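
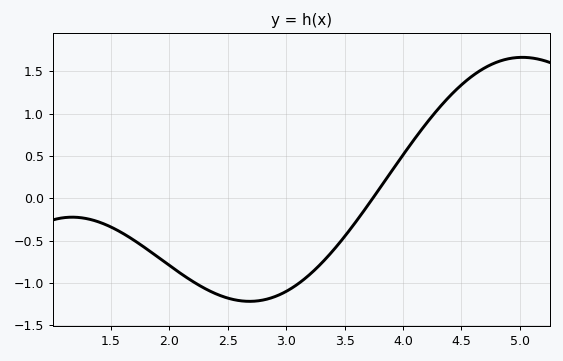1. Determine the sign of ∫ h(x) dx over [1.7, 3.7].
negative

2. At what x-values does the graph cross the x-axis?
3.74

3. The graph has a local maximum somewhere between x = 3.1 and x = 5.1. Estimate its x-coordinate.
5.02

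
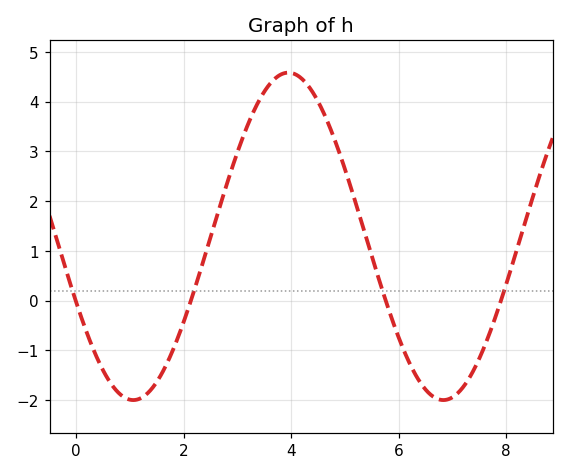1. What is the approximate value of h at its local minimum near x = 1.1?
-2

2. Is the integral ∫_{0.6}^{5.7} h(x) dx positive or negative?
positive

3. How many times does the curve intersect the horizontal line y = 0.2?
4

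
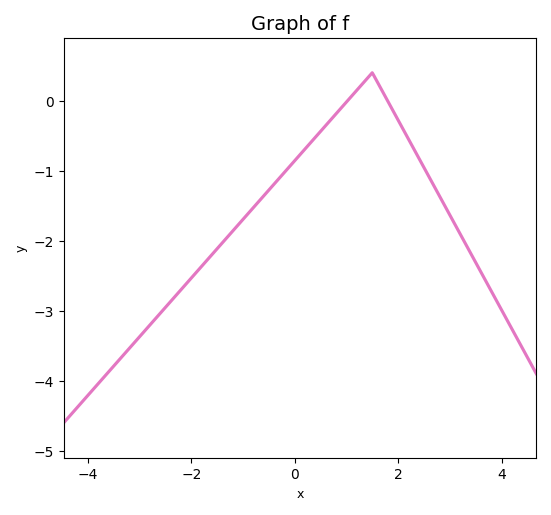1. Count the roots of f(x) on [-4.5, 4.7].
2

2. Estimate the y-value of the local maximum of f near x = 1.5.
0.398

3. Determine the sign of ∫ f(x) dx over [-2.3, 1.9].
negative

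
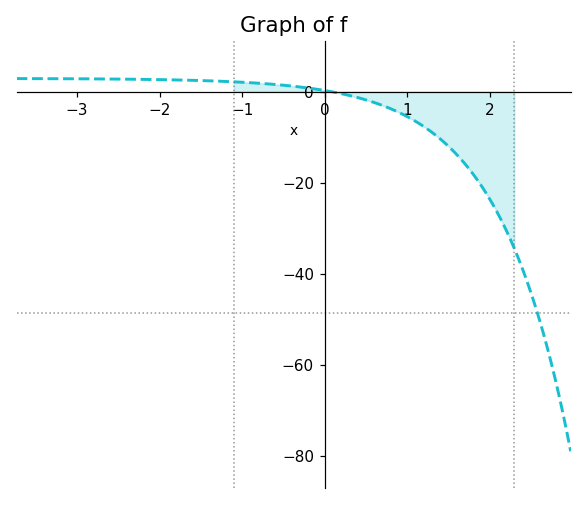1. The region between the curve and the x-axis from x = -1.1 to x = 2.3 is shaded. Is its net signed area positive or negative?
negative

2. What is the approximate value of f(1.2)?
-8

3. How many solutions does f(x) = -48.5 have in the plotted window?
1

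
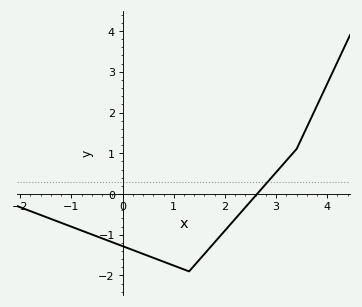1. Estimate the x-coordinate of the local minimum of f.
1.3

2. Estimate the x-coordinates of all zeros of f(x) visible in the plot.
2.6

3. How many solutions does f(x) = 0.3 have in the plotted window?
1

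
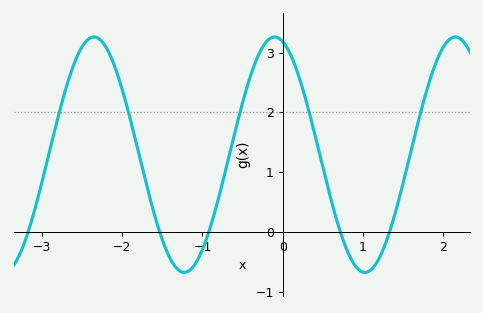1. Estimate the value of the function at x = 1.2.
-0.5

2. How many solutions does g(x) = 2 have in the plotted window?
5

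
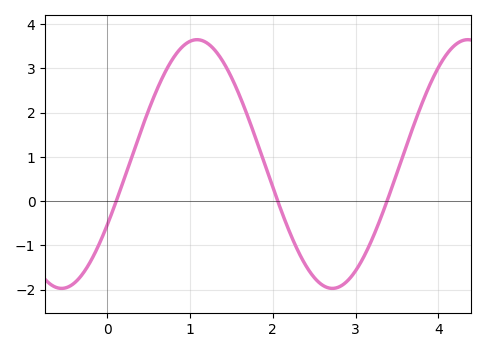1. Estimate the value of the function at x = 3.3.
-0.4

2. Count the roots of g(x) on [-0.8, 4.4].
3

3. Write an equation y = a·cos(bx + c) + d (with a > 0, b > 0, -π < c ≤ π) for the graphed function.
y = 2.81cos(1.9x - 2.1) + 0.84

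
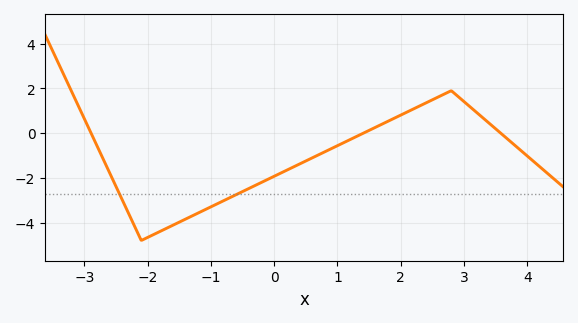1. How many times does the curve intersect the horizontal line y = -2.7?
2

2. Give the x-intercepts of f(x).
-2.89, 1.41, 3.58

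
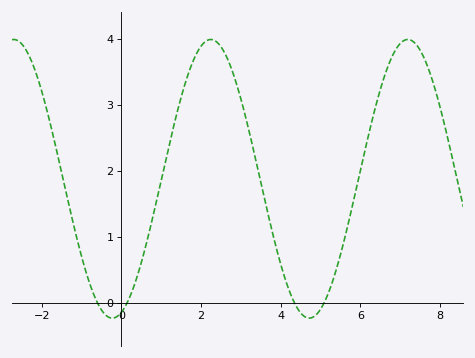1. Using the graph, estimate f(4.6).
-0.206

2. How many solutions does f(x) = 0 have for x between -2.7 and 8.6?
4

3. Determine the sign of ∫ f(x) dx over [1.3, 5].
positive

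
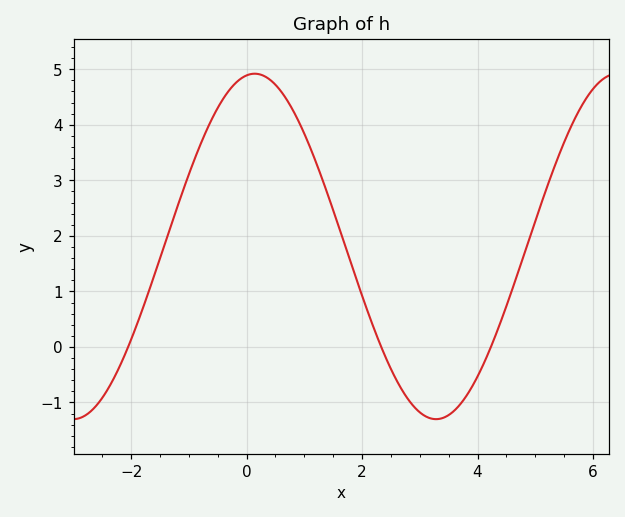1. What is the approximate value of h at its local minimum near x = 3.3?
-1.3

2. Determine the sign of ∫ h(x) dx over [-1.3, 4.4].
positive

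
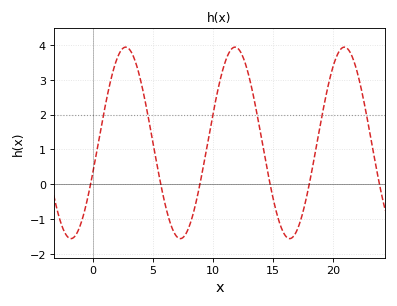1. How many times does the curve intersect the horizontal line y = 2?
6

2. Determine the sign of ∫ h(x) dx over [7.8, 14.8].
positive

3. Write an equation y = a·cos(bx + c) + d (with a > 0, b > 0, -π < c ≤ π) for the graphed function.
y = 2.75cos(0.69x - 1.9) + 1.19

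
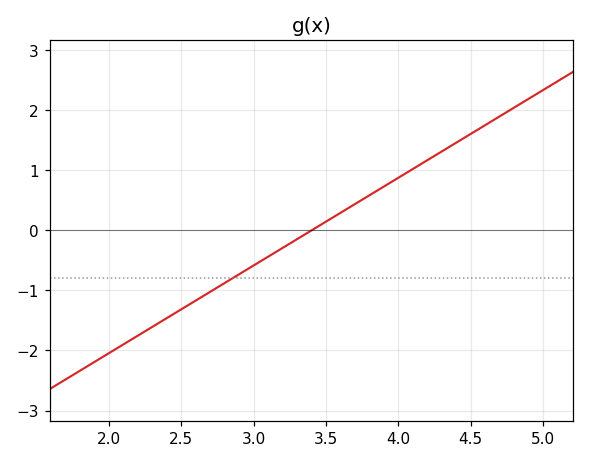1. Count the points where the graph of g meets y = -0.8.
1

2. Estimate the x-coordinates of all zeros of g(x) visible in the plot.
3.4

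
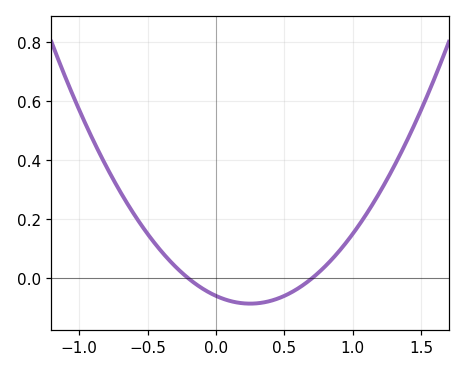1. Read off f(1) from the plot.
0.16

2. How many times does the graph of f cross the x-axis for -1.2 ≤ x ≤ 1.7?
2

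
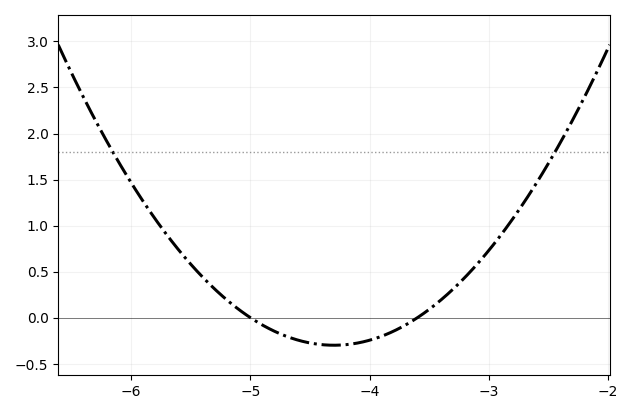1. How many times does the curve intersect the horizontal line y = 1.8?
2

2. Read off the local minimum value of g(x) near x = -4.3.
-0.3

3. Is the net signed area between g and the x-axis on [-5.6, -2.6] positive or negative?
positive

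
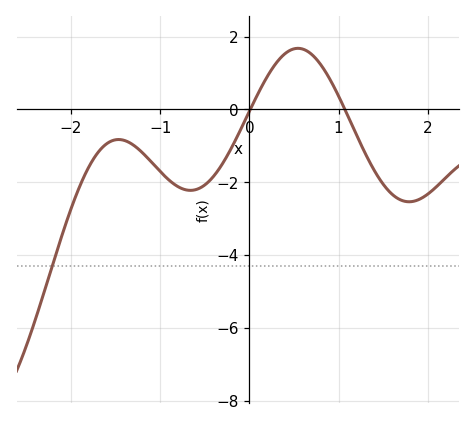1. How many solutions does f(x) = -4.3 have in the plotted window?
1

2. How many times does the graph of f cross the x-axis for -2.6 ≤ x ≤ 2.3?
2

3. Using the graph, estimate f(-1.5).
-0.8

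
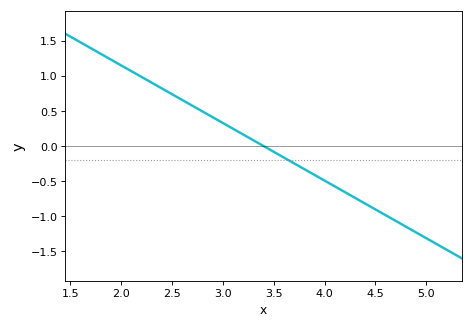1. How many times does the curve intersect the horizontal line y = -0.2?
1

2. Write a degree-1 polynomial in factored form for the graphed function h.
y = -0.82(x - 3.4)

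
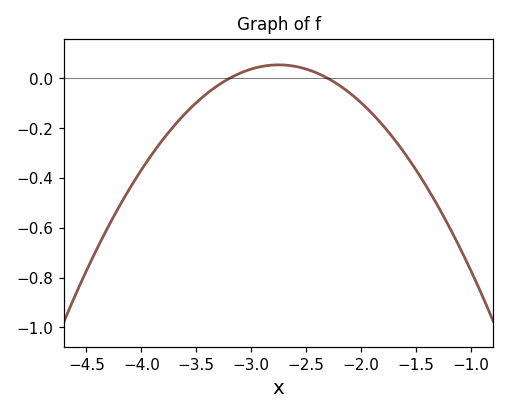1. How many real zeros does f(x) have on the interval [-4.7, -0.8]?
2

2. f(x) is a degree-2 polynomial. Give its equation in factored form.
y = -0.27(x + 3.2)(x + 2.3)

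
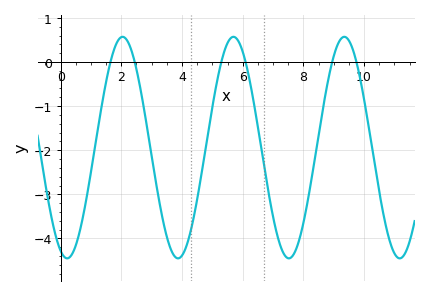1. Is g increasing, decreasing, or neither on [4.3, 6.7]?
neither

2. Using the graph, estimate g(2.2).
0.5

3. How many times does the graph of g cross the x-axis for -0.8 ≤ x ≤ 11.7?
6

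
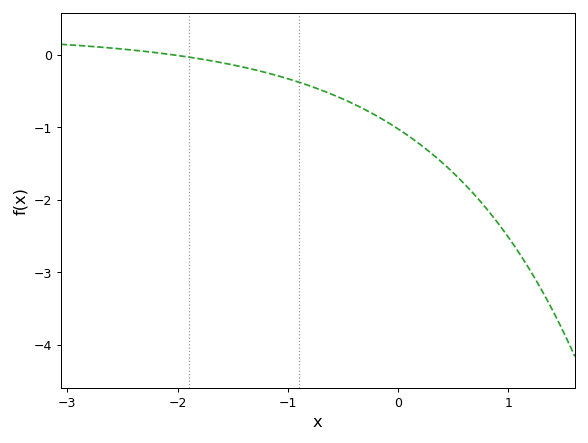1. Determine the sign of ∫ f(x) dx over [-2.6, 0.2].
negative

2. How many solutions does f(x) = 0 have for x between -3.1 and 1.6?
1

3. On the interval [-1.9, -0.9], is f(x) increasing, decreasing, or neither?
decreasing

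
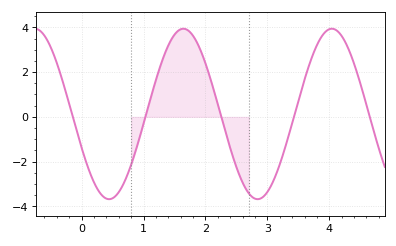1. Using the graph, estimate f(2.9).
-3.64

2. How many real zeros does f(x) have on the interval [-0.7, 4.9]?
5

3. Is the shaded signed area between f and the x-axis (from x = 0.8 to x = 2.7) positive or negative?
positive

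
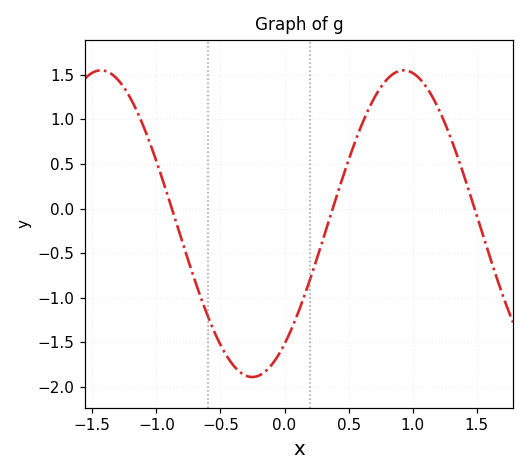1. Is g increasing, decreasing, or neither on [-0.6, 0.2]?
neither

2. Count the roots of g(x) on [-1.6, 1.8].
3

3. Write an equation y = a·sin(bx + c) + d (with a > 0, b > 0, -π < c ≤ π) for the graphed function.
y = 1.72sin(2.66x - 0.902) - 0.17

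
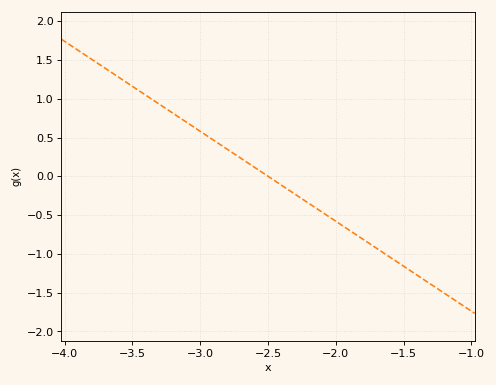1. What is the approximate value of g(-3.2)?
0.812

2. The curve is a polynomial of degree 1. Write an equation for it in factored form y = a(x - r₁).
y = -1.16(x + 2.5)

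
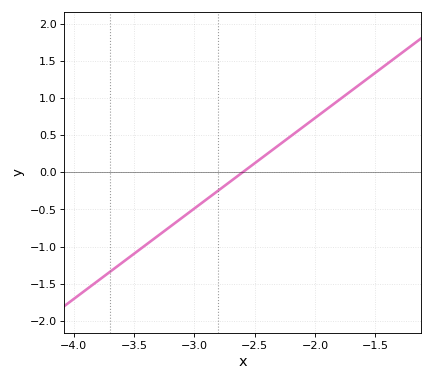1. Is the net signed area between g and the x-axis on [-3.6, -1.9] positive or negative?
negative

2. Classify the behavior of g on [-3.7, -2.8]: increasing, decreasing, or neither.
increasing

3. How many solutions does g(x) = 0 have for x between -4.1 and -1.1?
1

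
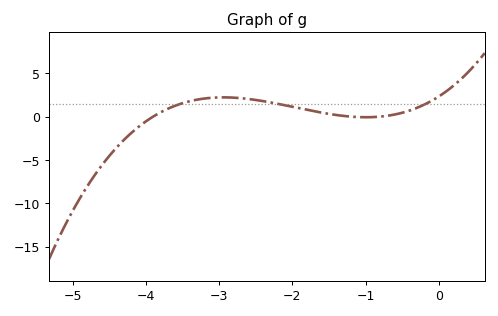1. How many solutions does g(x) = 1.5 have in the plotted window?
3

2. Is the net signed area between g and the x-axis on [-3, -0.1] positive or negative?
positive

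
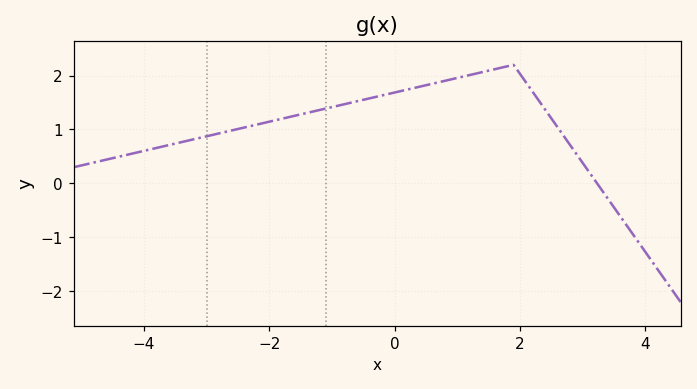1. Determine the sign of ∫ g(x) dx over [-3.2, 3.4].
positive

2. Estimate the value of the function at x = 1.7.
2.1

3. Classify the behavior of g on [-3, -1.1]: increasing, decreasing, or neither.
increasing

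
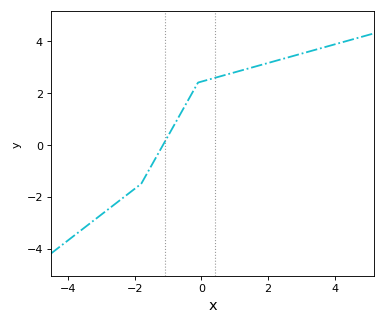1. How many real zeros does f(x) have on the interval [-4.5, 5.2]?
1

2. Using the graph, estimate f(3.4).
3.66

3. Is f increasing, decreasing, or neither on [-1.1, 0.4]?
increasing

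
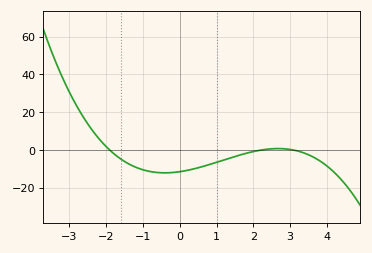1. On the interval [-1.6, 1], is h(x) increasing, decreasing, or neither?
neither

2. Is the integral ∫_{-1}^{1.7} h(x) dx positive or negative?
negative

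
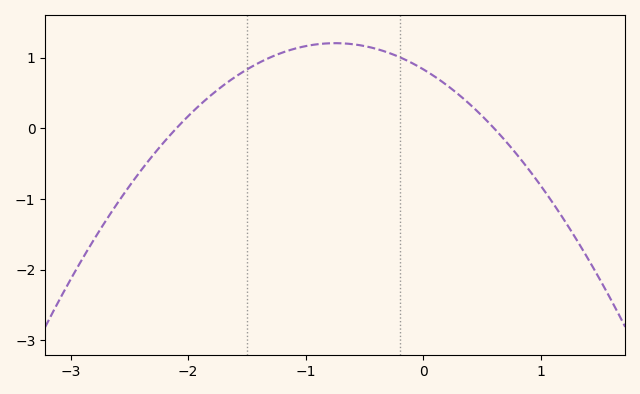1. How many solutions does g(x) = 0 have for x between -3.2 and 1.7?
2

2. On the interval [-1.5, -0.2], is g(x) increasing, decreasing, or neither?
neither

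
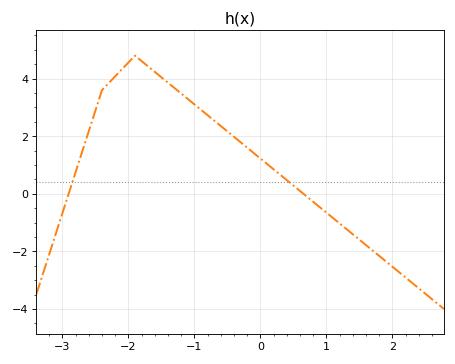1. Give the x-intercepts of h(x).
-2.9, 0.652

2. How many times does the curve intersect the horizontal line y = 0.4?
2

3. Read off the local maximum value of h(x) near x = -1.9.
4.8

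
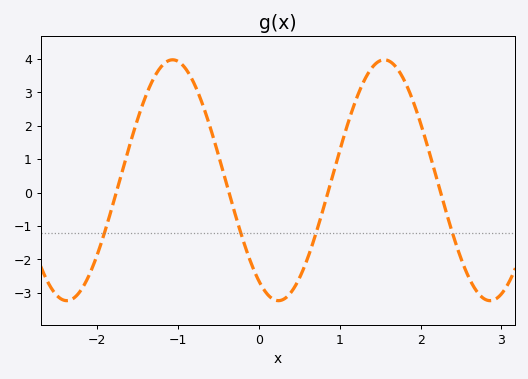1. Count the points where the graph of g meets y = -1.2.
4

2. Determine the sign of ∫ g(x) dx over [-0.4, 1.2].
negative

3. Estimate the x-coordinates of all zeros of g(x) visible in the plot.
-1.76, -0.37, 0.853, 2.25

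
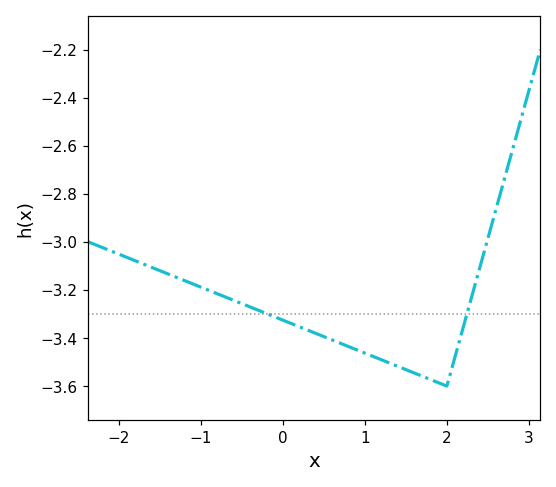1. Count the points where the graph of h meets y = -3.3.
2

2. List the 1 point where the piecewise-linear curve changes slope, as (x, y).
(2, -3.6)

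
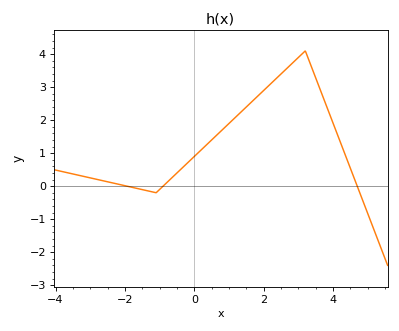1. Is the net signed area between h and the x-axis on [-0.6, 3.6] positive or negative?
positive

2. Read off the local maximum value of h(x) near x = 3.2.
4.1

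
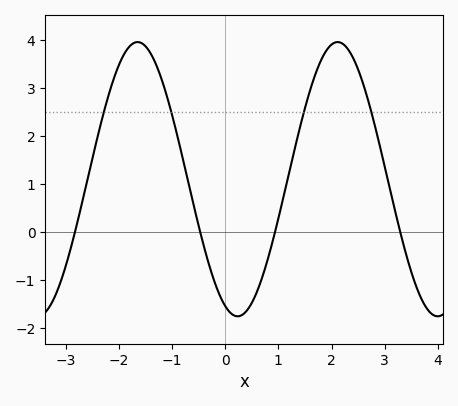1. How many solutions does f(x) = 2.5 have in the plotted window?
4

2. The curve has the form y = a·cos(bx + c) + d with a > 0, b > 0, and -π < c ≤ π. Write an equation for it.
y = 2.85cos(1.67x + 2.75) + 1.1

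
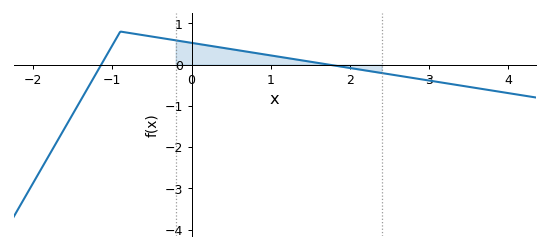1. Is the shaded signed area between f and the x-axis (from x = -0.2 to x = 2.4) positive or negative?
positive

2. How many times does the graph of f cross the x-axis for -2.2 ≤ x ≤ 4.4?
2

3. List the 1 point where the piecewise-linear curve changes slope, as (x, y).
(-0.9, 0.8)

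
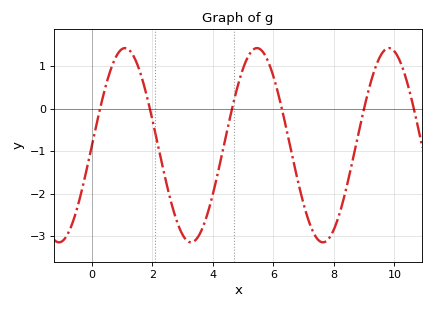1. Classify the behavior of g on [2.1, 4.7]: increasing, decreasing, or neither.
neither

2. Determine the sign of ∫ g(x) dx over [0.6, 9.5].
negative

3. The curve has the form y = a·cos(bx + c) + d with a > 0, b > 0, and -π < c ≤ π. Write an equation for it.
y = 2.29cos(1.44x - 1.57) - 0.86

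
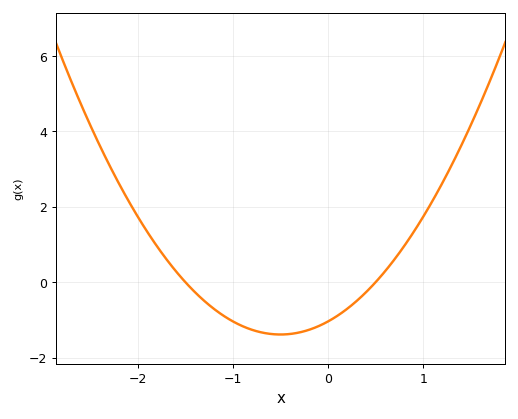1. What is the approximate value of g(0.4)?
-0.264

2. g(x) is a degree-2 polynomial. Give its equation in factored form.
y = 1.39(x + 1.5)(x - 0.5)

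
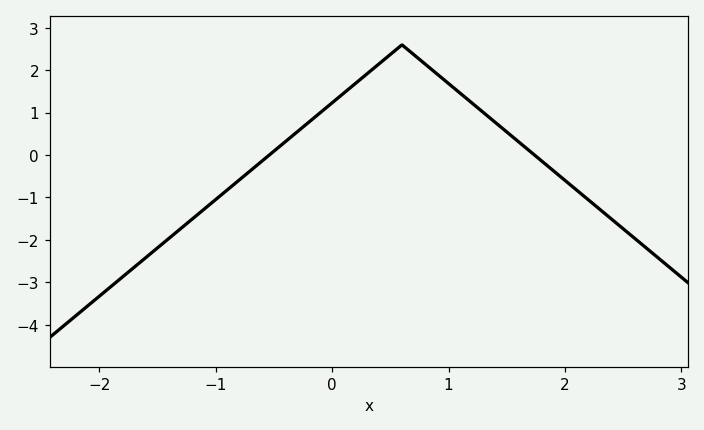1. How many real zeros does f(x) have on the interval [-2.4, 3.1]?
2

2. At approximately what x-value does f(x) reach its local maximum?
0.6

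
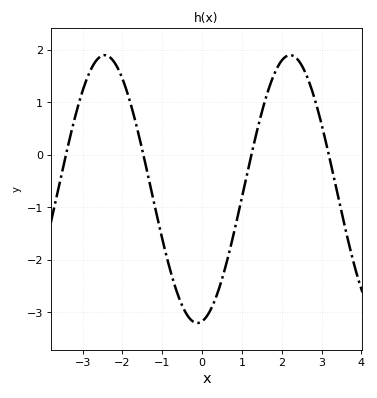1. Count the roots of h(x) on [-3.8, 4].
4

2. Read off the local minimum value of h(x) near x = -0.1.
-3.2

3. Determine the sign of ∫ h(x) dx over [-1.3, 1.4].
negative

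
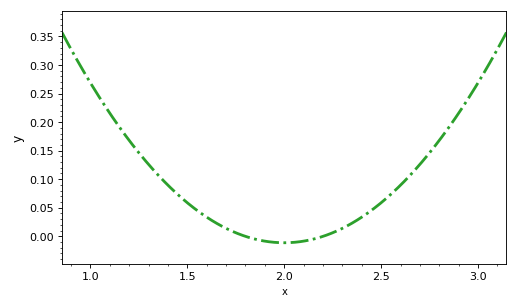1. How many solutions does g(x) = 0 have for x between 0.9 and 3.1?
2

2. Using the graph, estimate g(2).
-0.01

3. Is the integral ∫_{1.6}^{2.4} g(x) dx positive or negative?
positive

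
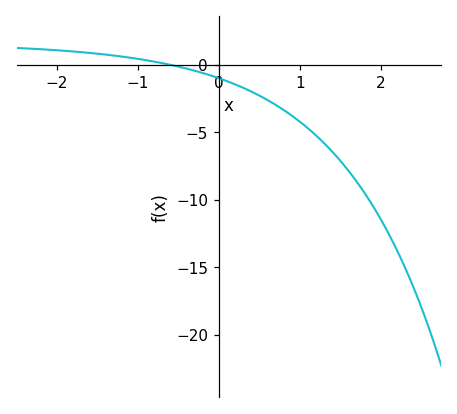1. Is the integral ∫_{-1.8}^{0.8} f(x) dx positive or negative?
negative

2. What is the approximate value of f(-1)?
0.442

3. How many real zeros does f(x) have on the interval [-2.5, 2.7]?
1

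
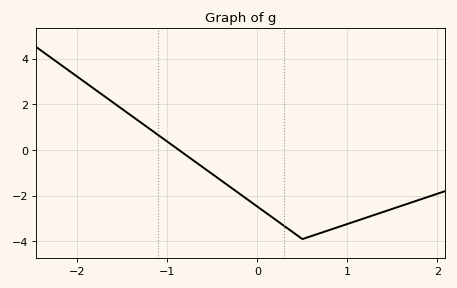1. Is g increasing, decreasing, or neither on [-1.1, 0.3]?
decreasing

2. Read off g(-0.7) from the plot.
-0.49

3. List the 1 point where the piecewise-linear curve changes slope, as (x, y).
(0.5, -3.9)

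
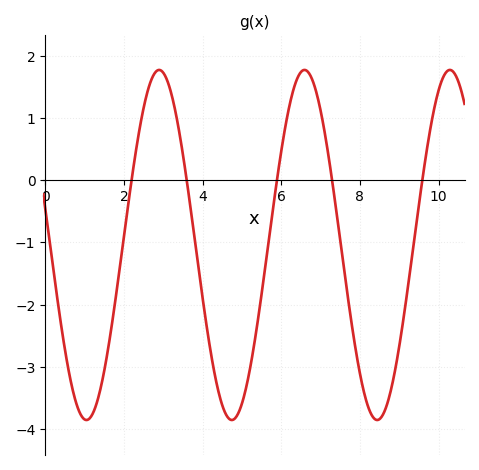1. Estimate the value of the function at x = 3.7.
-0.5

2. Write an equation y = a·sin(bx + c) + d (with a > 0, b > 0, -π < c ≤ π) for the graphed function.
y = 2.81sin(1.7x + 2.9) - 1.04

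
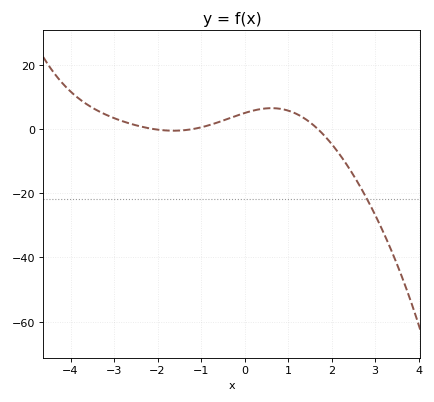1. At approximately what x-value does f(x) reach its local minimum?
-1.63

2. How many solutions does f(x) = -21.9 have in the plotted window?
1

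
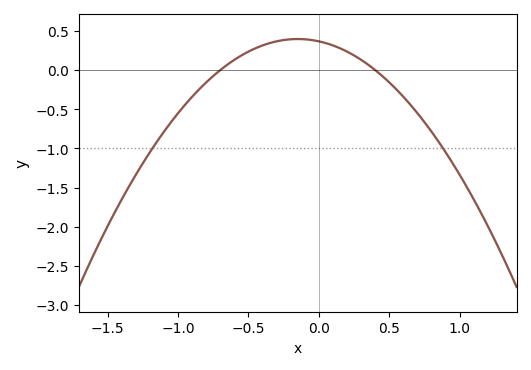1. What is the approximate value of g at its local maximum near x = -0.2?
0.396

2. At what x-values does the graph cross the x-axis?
-0.7, 0.4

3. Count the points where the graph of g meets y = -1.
2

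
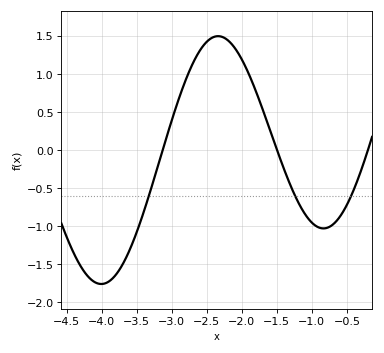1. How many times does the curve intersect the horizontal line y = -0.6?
3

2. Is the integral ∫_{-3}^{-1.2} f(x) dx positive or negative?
positive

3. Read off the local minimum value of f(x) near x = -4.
-1.76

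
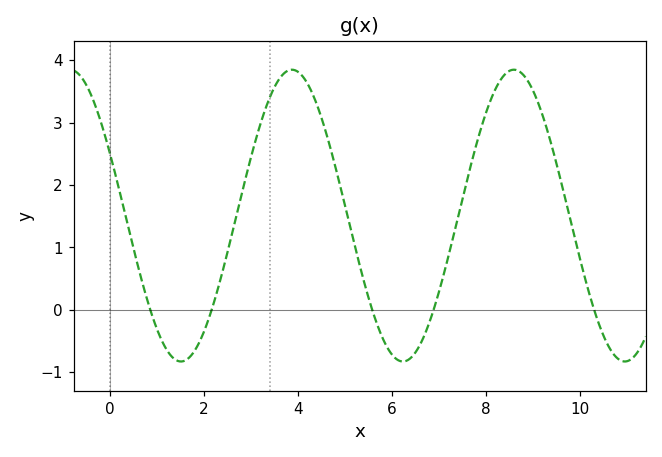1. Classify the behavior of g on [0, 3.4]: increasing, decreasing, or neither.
neither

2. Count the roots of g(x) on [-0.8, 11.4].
5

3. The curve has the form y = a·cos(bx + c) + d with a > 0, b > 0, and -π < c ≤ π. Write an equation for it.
y = 2.34cos(1.3x + 1.1) + 1.51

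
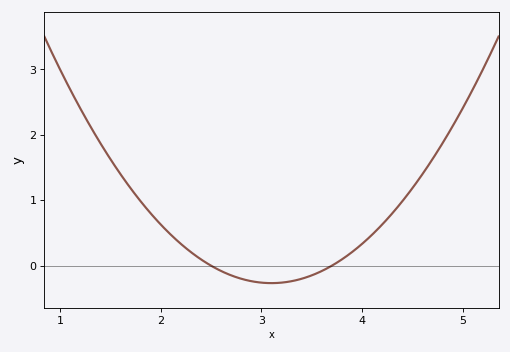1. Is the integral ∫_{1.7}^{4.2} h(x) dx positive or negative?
positive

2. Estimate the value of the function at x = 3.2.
-0.3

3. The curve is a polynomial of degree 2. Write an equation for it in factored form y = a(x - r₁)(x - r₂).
y = 0.74(x - 2.5)(x - 3.7)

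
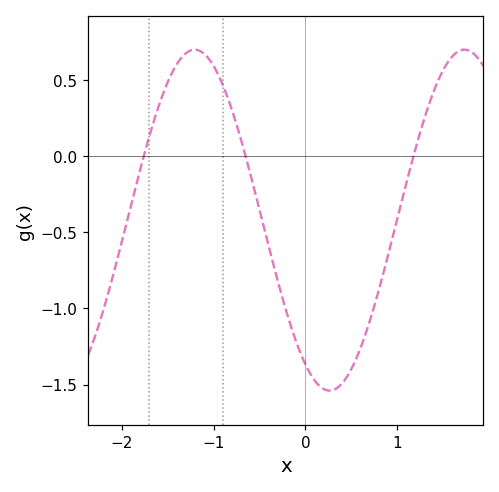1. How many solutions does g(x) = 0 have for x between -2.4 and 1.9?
3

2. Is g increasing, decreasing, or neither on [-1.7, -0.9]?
neither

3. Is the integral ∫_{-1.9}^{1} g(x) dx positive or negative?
negative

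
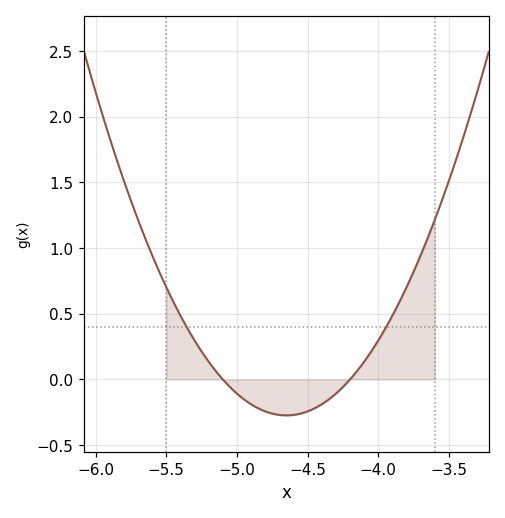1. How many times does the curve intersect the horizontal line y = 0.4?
2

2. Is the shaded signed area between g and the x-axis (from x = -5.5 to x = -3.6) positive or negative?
positive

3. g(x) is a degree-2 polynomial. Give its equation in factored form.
y = 1.35(x + 5.1)(x + 4.2)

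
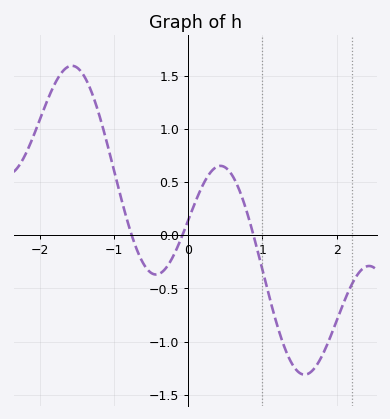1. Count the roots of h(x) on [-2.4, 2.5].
3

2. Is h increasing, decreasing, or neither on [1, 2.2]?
neither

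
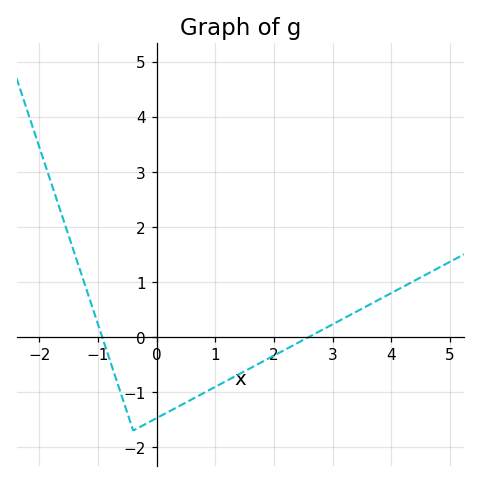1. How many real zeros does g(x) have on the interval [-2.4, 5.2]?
2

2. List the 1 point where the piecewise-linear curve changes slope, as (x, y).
(-0.4, -1.7)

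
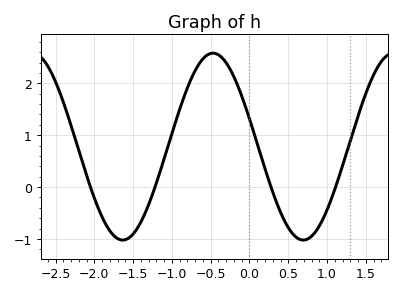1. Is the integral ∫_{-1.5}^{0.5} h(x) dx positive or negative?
positive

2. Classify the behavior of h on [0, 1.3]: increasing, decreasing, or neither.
neither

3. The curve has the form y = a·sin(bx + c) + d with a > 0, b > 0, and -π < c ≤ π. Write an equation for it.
y = 1.8sin(2.7x + 2.84) + 0.78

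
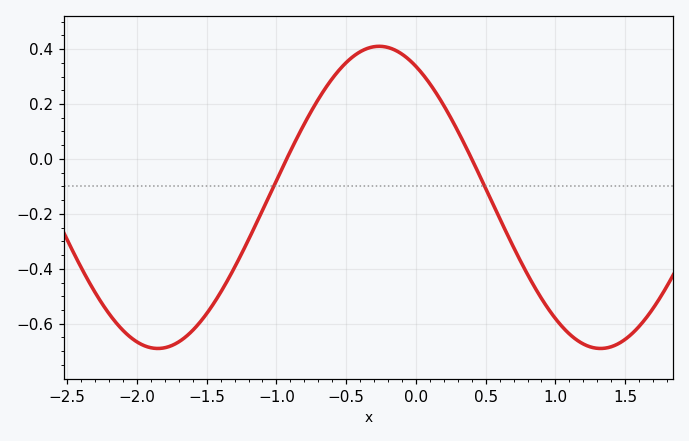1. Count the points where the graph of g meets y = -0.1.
2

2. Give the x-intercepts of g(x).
-0.9, 0.4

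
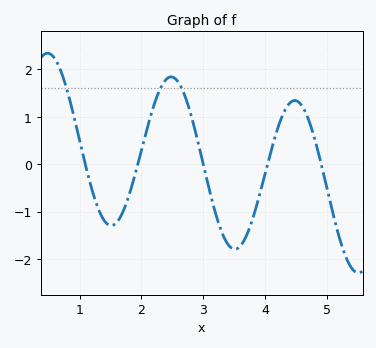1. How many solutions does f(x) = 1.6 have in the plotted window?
3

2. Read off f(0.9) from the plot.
1.06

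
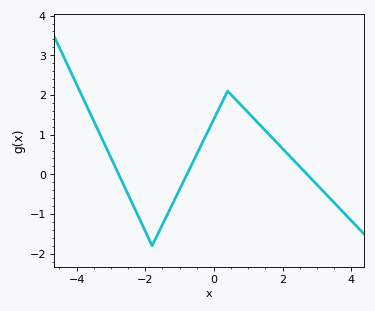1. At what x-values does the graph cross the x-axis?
-2.77, -0.785, 2.72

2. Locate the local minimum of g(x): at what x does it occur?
-1.8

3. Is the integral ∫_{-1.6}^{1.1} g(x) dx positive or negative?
positive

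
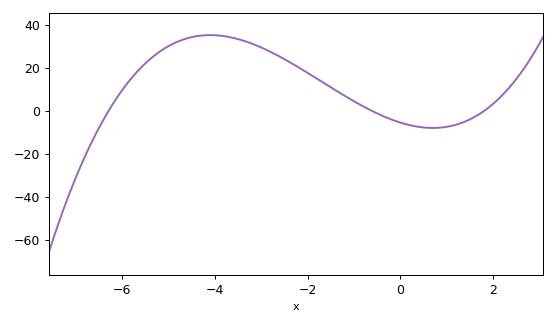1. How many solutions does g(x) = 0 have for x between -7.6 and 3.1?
3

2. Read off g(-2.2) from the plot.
20.5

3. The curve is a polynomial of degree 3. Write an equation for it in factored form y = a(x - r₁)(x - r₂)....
y = 0.78(x + 6.3)(x + 0.6)(x - 1.8)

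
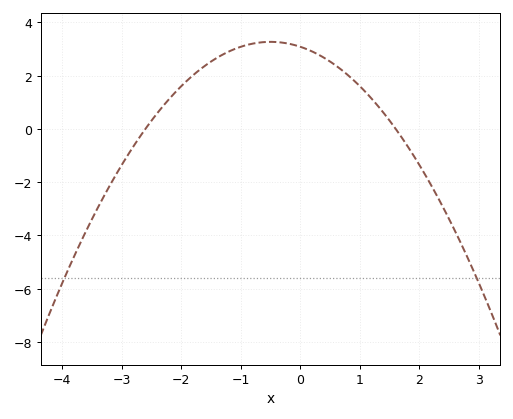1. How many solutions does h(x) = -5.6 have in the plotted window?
2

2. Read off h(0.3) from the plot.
2.79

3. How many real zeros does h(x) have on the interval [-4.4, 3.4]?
2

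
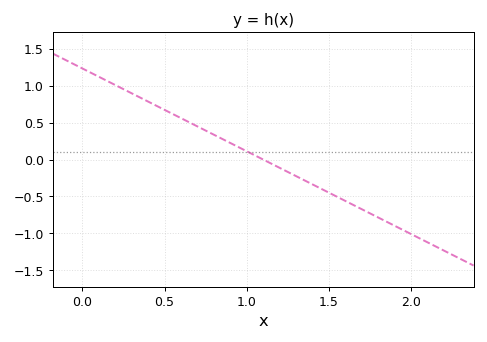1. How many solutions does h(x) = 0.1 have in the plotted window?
1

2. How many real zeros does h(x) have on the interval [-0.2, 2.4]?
1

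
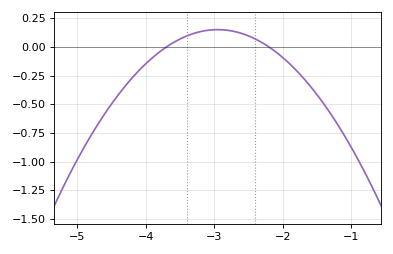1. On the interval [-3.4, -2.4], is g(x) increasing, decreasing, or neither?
neither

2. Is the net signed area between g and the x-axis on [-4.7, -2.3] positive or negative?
negative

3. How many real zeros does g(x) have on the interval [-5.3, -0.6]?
2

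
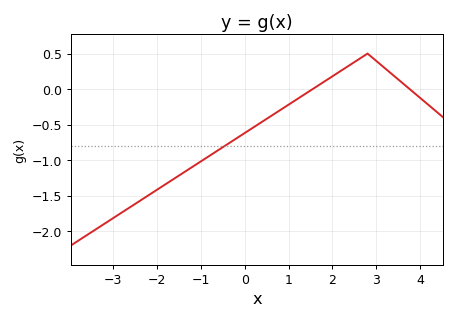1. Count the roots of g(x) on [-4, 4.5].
2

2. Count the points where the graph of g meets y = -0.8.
1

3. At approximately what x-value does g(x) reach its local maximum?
2.8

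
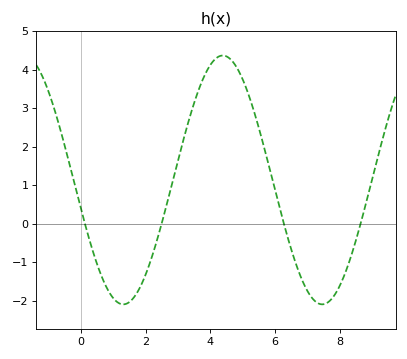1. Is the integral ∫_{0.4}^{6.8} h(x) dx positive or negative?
positive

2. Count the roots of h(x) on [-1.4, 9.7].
4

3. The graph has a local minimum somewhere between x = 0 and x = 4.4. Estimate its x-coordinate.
1.4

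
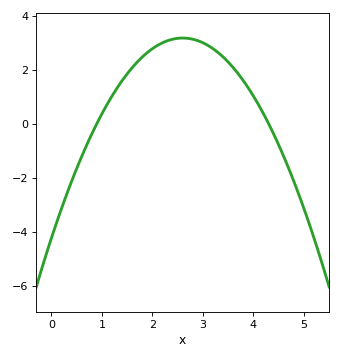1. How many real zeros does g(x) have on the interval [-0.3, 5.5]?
2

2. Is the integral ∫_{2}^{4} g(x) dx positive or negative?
positive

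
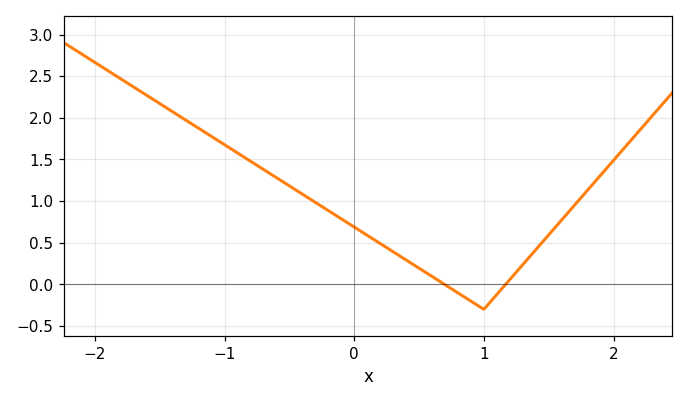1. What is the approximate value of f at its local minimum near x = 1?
-0.299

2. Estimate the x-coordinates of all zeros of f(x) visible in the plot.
0.696, 1.17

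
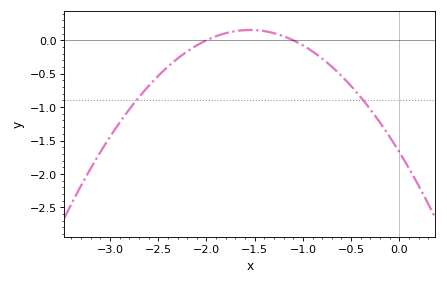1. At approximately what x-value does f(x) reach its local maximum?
-1.55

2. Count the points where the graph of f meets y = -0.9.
2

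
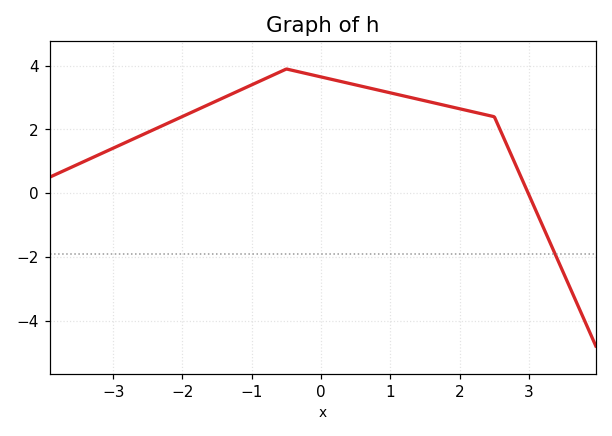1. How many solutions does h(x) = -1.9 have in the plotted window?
1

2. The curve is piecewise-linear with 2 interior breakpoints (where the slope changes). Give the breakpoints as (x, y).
(-0.5, 3.9); (2.5, 2.4)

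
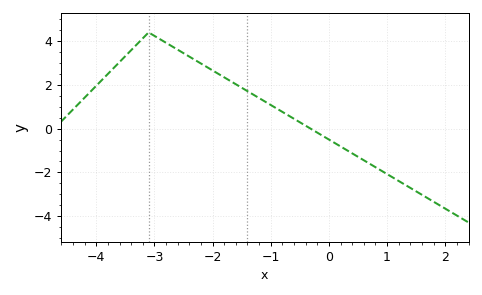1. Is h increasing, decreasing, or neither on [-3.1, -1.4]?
decreasing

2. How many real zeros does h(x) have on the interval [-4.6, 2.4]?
1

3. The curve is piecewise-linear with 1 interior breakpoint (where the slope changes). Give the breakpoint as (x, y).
(-3.1, 4.4)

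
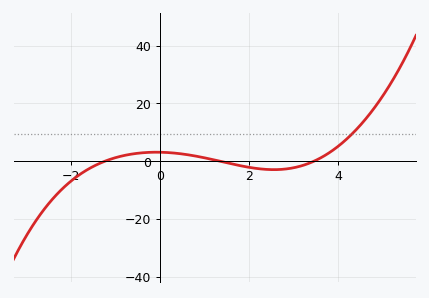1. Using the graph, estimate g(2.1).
-2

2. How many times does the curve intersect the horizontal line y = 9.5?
1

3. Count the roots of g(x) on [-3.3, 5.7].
3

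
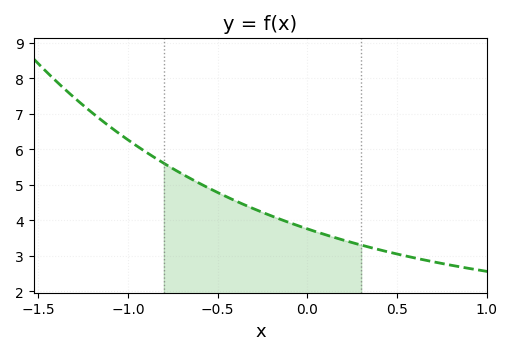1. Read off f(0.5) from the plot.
3.05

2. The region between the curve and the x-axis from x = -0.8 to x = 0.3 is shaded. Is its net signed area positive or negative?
positive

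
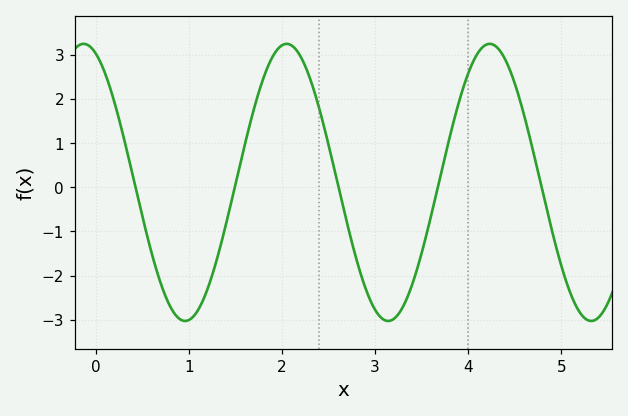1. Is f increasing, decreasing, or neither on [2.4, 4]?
neither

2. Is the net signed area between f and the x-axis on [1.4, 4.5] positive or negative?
positive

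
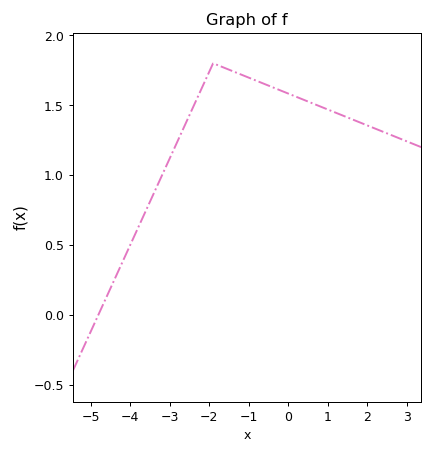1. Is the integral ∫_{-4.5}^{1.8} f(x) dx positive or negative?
positive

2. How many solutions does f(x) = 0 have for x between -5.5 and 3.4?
1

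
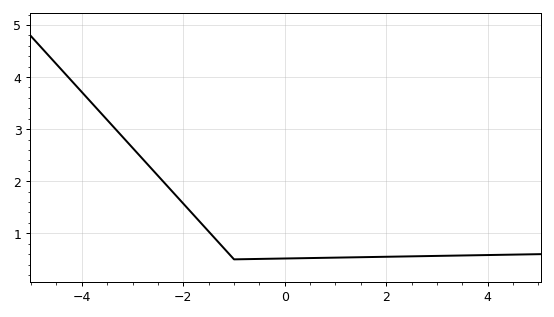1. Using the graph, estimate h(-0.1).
0.5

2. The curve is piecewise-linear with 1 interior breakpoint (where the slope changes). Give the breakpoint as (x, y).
(-1, 0.5)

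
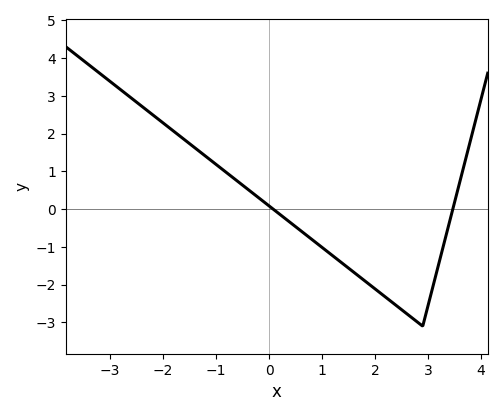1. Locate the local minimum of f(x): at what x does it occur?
2.8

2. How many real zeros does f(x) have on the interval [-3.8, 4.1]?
2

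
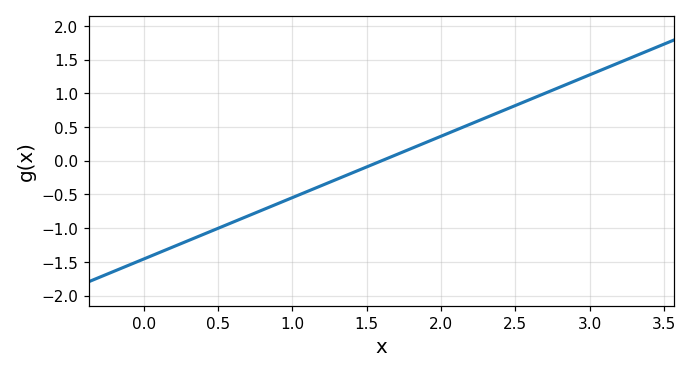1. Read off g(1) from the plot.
-0.546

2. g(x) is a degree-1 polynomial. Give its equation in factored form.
y = 0.91(x - 1.6)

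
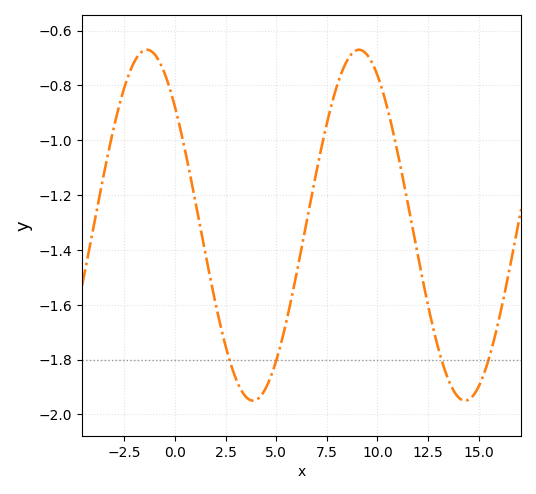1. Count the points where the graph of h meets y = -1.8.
4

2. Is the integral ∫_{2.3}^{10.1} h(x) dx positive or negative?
negative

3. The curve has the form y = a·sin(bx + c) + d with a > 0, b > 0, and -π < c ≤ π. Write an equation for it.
y = 0.64sin(0.6x + 2.4) - 1.31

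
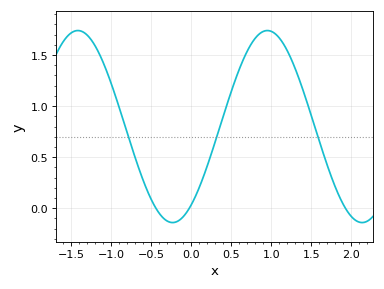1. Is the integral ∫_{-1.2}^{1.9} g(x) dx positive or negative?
positive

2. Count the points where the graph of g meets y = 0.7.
3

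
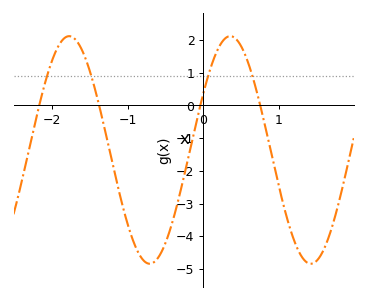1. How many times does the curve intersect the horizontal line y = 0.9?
4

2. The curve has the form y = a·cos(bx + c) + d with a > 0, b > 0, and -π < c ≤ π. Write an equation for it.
y = 3.48cos(2.95x - 1.05) - 1.36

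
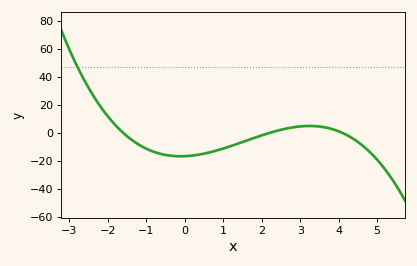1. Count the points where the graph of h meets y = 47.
1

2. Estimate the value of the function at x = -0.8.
-14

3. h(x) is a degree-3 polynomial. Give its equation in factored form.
y = -1.15(x + 1.6)(x - 2.2)(x - 4.1)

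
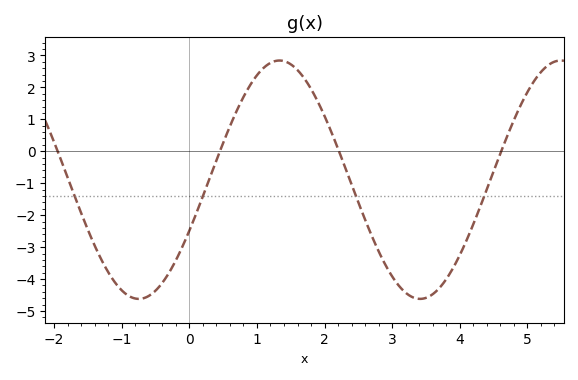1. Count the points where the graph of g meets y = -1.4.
4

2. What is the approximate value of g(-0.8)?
-4.61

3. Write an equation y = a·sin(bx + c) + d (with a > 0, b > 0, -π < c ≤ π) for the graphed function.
y = 3.73sin(1.51x - 0.442) - 0.89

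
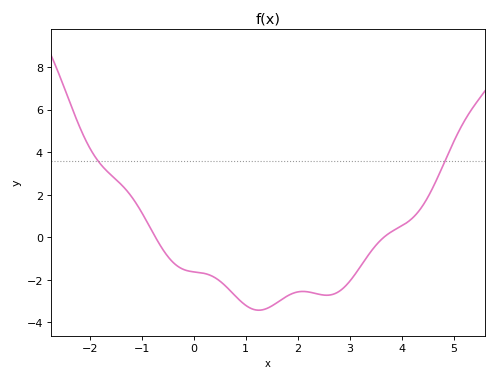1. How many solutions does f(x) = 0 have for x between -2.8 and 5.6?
2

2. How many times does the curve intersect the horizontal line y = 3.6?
2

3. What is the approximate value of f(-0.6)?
-0.547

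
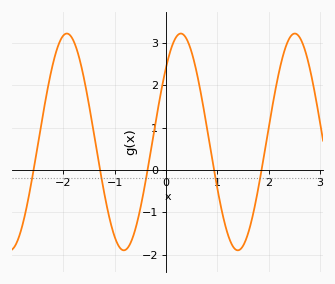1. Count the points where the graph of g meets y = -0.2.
5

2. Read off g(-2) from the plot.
3.17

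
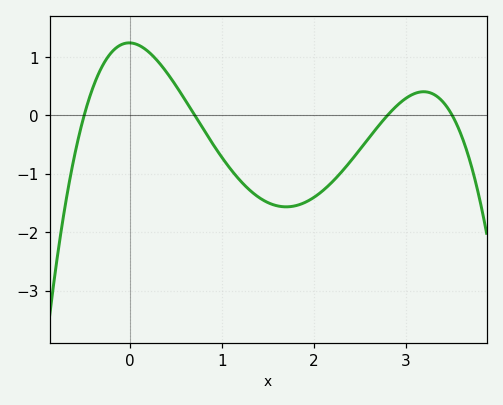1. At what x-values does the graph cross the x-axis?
-0.5, 0.7, 2.8, 3.5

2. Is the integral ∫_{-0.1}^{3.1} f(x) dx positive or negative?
negative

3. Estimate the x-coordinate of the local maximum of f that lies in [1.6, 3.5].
3.2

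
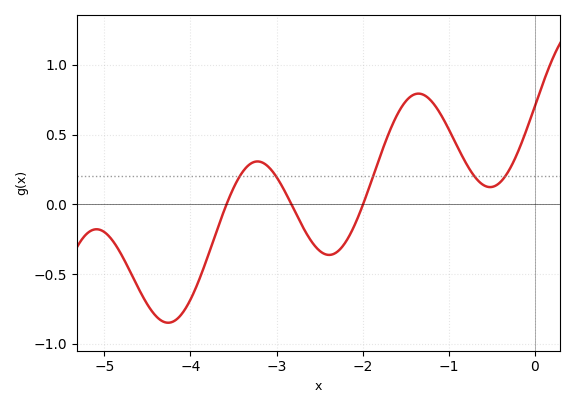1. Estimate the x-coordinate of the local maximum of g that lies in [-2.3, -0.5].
-1.35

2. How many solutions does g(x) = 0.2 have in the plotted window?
5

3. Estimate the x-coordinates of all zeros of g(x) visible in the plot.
-3.58, -2.83, -1.99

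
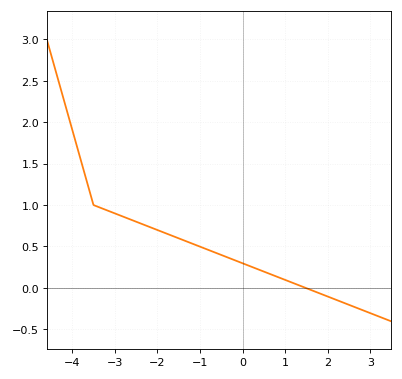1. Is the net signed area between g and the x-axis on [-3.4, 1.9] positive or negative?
positive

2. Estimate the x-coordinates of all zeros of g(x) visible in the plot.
1.4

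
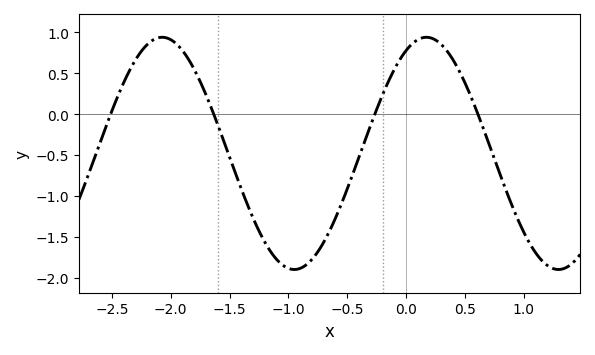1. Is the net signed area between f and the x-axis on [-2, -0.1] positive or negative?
negative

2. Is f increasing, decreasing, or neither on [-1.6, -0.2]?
neither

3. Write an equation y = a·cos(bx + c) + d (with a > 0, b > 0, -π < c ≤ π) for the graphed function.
y = 1.42cos(2.8x - 0.48) - 0.48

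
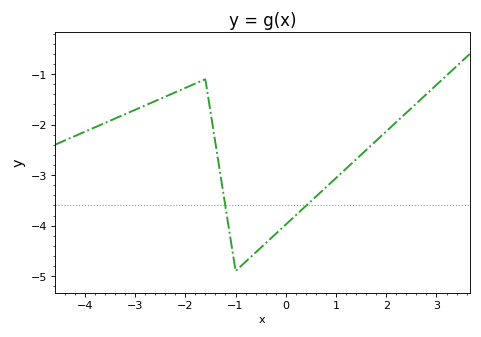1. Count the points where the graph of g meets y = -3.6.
2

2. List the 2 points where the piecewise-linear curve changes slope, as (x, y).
(-1.6, -1.1); (-1, -4.9)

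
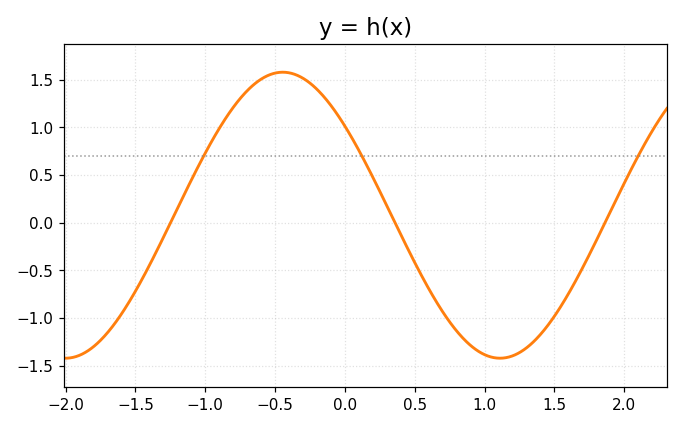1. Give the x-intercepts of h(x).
-1.2, 0.4, 1.9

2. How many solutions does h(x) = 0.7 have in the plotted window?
3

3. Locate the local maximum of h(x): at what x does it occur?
-0.4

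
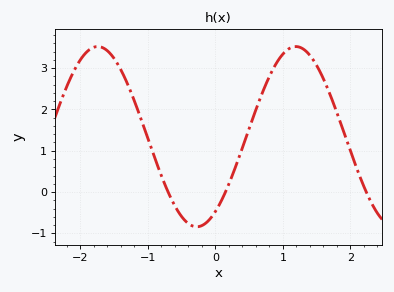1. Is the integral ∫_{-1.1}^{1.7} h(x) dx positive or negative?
positive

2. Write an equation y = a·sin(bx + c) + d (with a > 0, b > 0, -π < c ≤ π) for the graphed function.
y = 2.18sin(2.1x - 0.98) + 1.34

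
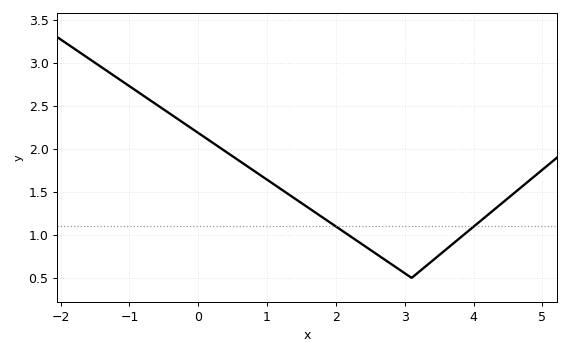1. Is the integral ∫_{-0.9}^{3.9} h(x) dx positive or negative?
positive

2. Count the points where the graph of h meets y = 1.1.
2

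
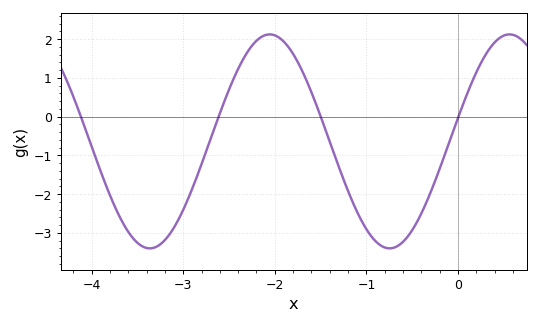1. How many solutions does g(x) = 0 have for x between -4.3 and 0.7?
4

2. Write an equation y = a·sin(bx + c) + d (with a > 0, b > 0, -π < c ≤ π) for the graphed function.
y = 2.76sin(2.4x + 0.22) - 0.64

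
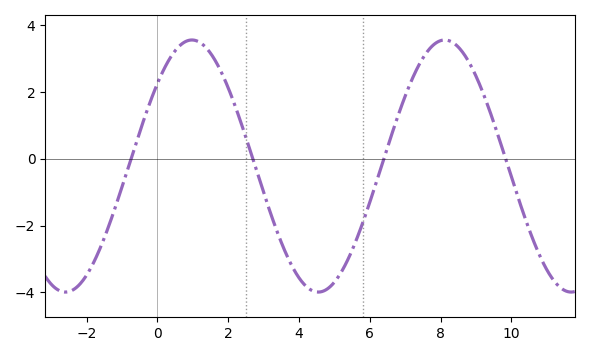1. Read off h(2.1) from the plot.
1.8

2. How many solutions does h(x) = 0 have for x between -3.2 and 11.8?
4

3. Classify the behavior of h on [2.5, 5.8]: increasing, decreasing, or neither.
neither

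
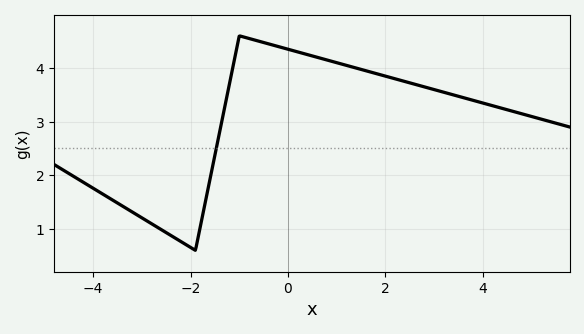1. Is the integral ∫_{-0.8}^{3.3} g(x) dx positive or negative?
positive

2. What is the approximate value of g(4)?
3.3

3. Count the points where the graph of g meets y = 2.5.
1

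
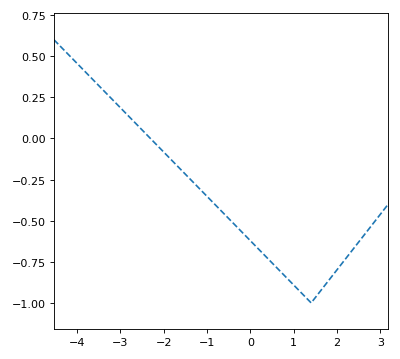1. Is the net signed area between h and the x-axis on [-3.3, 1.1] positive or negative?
negative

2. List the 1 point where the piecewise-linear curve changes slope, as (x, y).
(1.4, -1)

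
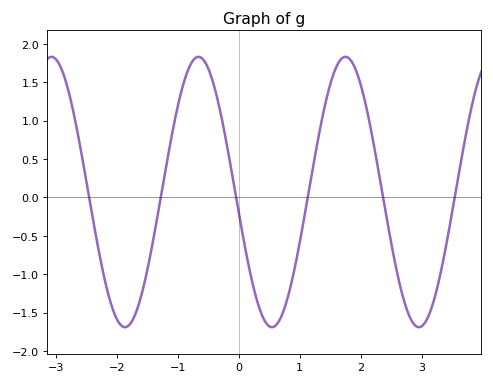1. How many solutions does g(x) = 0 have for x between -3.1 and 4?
6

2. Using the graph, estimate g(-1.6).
-1.29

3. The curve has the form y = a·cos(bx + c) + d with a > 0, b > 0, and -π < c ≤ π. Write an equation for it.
y = 1.76cos(2.61x + 1.72) + 0.07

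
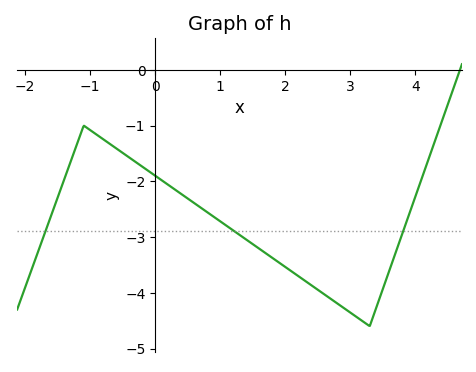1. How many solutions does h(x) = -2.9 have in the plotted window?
3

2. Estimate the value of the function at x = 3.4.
-4.3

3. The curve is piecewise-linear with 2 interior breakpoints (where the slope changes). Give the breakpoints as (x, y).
(-1.1, -1); (3.3, -4.6)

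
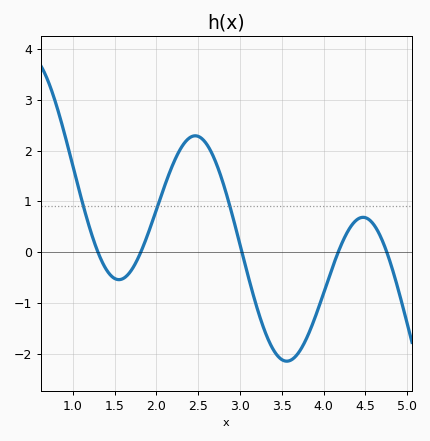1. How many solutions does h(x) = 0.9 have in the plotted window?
3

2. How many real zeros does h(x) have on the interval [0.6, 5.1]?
5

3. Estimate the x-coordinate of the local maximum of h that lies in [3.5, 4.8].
4.47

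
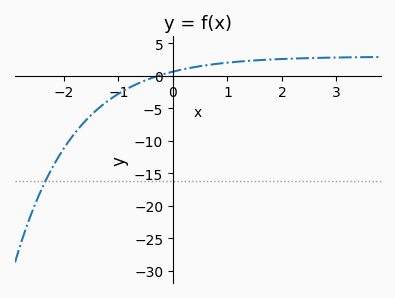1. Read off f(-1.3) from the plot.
-4.5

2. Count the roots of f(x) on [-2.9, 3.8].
1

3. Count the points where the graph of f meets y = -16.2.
1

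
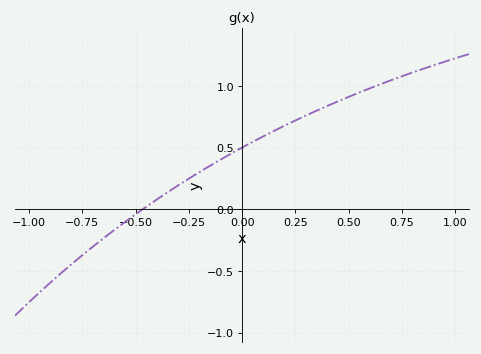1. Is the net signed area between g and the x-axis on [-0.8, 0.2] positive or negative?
positive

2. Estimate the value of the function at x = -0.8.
-0.445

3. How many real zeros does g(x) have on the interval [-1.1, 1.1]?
1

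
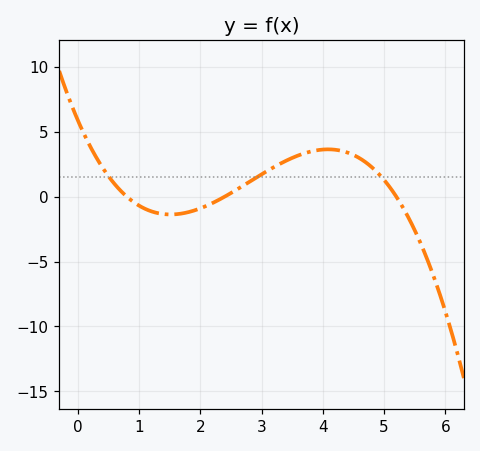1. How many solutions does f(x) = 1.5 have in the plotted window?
3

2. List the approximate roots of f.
0.8, 2.4, 5.2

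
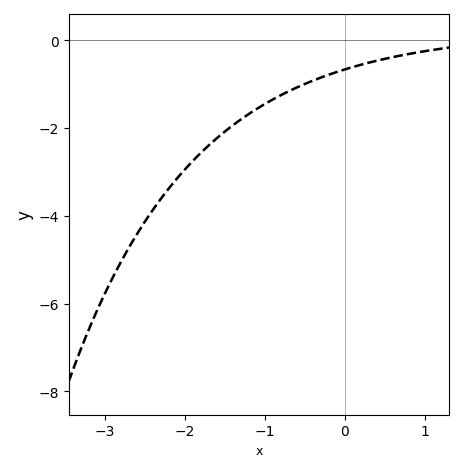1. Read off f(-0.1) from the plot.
-0.8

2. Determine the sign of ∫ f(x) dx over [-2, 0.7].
negative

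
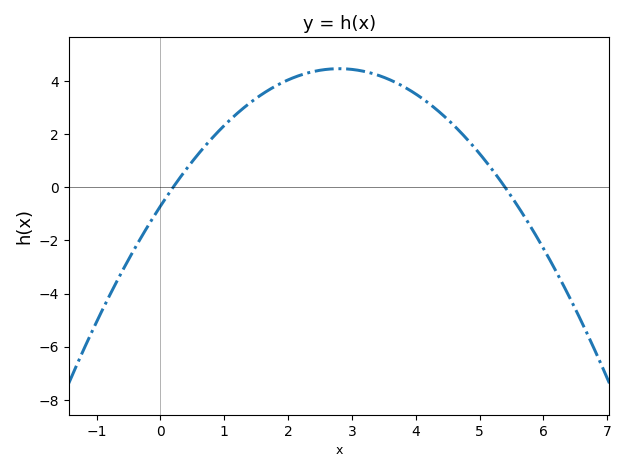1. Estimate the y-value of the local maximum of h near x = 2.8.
4.4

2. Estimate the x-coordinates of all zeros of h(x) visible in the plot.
0.2, 5.4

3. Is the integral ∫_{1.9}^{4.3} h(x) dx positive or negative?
positive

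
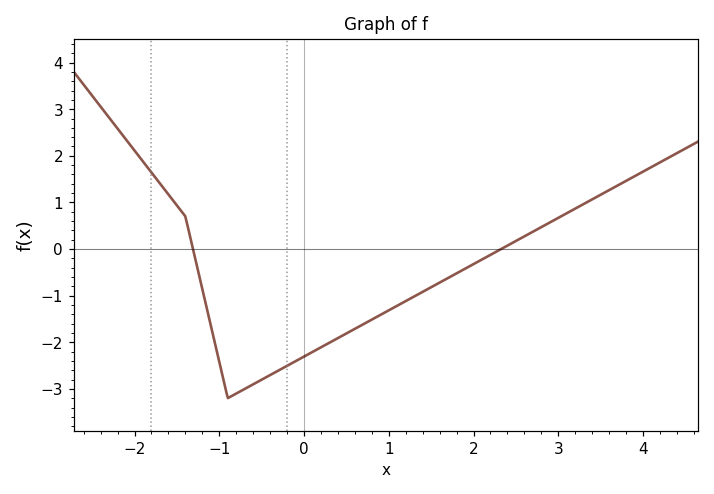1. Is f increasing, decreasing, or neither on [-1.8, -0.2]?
neither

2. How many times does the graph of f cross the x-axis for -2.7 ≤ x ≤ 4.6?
2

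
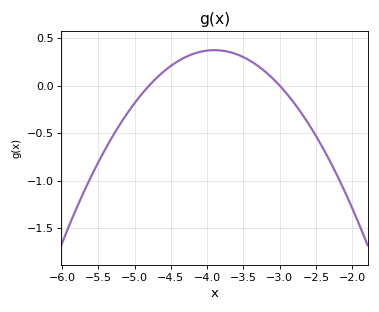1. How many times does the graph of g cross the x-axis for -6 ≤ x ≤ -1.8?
2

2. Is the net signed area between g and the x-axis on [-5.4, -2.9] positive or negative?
positive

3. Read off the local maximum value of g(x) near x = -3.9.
0.35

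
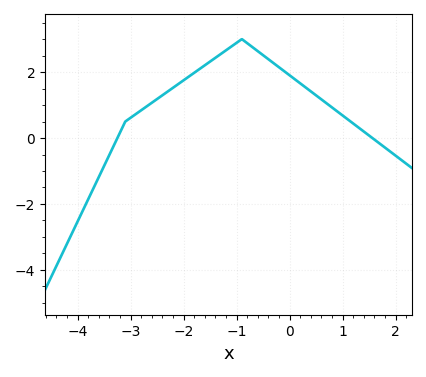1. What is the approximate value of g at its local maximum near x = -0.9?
3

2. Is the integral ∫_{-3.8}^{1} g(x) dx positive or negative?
positive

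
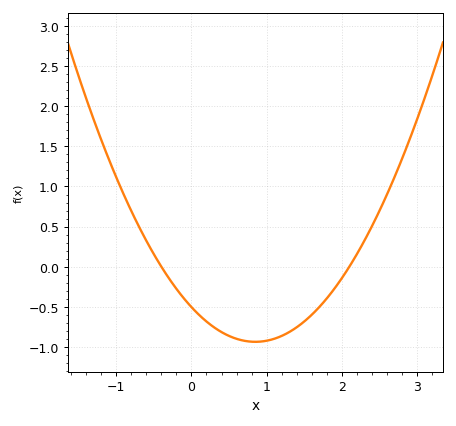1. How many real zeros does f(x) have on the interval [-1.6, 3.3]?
2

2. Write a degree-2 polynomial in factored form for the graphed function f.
y = 0.6(x + 0.4)(x - 2.1)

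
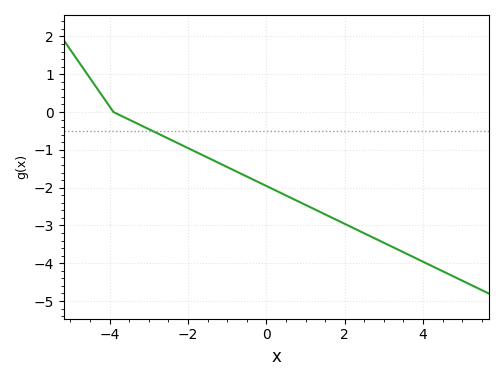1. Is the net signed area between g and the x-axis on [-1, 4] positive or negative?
negative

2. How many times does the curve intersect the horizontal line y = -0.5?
1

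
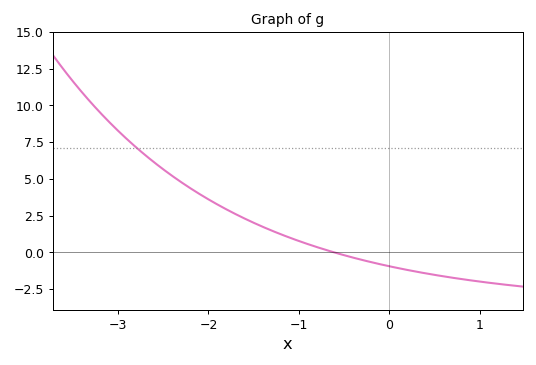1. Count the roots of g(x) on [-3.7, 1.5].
1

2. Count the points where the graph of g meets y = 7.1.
1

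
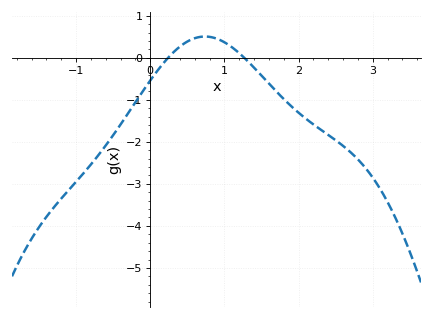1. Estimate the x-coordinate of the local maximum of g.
0.7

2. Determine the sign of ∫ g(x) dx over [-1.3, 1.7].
negative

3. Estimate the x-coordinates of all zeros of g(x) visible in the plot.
0.2, 1.3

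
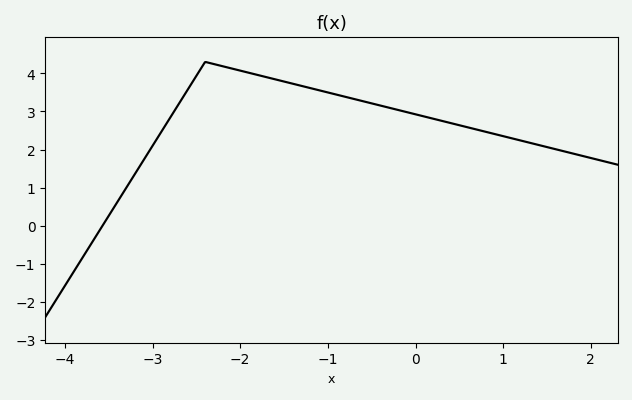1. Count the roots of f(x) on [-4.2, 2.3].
1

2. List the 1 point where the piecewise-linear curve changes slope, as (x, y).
(-2.4, 4.3)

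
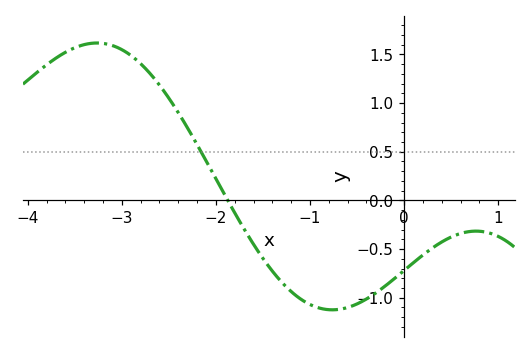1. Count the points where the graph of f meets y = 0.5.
1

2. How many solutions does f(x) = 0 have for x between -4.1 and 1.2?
1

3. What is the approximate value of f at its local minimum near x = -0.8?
-1.12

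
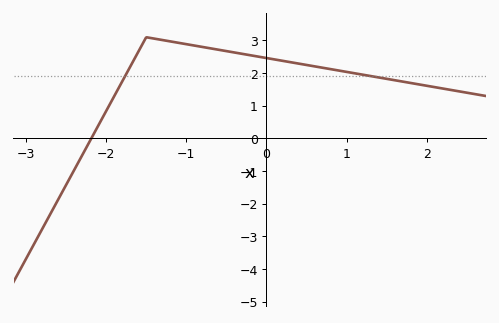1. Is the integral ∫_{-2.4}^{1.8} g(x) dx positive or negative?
positive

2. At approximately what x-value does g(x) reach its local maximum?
-1.5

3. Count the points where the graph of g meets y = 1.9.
2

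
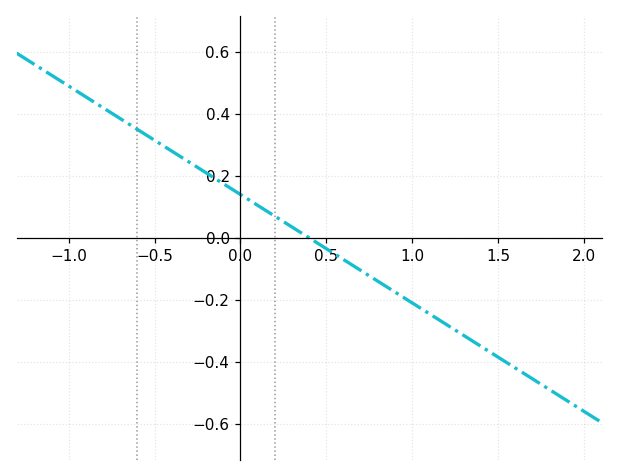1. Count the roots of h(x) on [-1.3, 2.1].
1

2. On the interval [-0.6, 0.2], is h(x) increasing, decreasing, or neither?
decreasing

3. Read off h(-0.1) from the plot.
0.175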